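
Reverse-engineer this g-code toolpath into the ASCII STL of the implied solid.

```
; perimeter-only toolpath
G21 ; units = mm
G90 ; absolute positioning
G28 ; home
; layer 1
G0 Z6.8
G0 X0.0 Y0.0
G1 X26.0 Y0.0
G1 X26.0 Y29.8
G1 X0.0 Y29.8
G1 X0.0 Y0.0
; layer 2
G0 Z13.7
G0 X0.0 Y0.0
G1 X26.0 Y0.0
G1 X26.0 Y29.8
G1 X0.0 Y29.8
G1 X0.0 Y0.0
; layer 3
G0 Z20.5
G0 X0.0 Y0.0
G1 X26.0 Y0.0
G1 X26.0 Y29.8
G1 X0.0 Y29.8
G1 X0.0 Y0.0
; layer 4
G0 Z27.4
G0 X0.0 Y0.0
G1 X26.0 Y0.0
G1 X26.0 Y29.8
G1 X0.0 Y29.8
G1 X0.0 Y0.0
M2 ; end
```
solid part
  facet normal 0.0000 0.0000 -1.0000
    outer loop
      vertex 26.0 29.8 0.0
      vertex 26.0 0.0 0.0
      vertex 0.0 0.0 0.0
    endloop
  endfacet
  facet normal 0.0000 0.0000 -1.0000
    outer loop
      vertex 0.0 29.8 0.0
      vertex 26.0 29.8 0.0
      vertex 0.0 0.0 0.0
    endloop
  endfacet
  facet normal 0.0000 0.0000 1.0000
    outer loop
      vertex 0.0 0.0 27.4
      vertex 26.0 0.0 27.4
      vertex 26.0 29.8 27.4
    endloop
  endfacet
  facet normal 0.0000 0.0000 1.0000
    outer loop
      vertex 0.0 0.0 27.4
      vertex 26.0 29.8 27.4
      vertex 0.0 29.8 27.4
    endloop
  endfacet
  facet normal 0.0000 -1.0000 0.0000
    outer loop
      vertex 0.0 0.0 0.0
      vertex 26.0 0.0 0.0
      vertex 26.0 0.0 27.4
    endloop
  endfacet
  facet normal 0.0000 -1.0000 0.0000
    outer loop
      vertex 0.0 0.0 0.0
      vertex 26.0 0.0 27.4
      vertex 0.0 0.0 27.4
    endloop
  endfacet
  facet normal 0.0000 1.0000 0.0000
    outer loop
      vertex 26.0 29.8 27.4
      vertex 26.0 29.8 0.0
      vertex 0.0 29.8 0.0
    endloop
  endfacet
  facet normal 0.0000 1.0000 0.0000
    outer loop
      vertex 0.0 29.8 27.4
      vertex 26.0 29.8 27.4
      vertex 0.0 29.8 0.0
    endloop
  endfacet
  facet normal -1.0000 0.0000 0.0000
    outer loop
      vertex 0.0 29.8 27.4
      vertex 0.0 29.8 0.0
      vertex 0.0 0.0 0.0
    endloop
  endfacet
  facet normal -1.0000 0.0000 0.0000
    outer loop
      vertex 0.0 0.0 27.4
      vertex 0.0 29.8 27.4
      vertex 0.0 0.0 0.0
    endloop
  endfacet
  facet normal 1.0000 0.0000 0.0000
    outer loop
      vertex 26.0 0.0 0.0
      vertex 26.0 29.8 0.0
      vertex 26.0 29.8 27.4
    endloop
  endfacet
  facet normal 1.0000 0.0000 0.0000
    outer loop
      vertex 26.0 0.0 0.0
      vertex 26.0 29.8 27.4
      vertex 26.0 0.0 27.4
    endloop
  endfacet
endsolid part

The G0 Z moves step by Δz≈6.8 mm. Every layer's G1 loop is the same polygon, so the solid is a straight extrusion of it from z=0 to z≈27.4. Closing with flat bottom and top caps and triangulating gives 12 facets — a rectangular box, roughly 26 × 29.8 mm footprint and 27.4 mm tall.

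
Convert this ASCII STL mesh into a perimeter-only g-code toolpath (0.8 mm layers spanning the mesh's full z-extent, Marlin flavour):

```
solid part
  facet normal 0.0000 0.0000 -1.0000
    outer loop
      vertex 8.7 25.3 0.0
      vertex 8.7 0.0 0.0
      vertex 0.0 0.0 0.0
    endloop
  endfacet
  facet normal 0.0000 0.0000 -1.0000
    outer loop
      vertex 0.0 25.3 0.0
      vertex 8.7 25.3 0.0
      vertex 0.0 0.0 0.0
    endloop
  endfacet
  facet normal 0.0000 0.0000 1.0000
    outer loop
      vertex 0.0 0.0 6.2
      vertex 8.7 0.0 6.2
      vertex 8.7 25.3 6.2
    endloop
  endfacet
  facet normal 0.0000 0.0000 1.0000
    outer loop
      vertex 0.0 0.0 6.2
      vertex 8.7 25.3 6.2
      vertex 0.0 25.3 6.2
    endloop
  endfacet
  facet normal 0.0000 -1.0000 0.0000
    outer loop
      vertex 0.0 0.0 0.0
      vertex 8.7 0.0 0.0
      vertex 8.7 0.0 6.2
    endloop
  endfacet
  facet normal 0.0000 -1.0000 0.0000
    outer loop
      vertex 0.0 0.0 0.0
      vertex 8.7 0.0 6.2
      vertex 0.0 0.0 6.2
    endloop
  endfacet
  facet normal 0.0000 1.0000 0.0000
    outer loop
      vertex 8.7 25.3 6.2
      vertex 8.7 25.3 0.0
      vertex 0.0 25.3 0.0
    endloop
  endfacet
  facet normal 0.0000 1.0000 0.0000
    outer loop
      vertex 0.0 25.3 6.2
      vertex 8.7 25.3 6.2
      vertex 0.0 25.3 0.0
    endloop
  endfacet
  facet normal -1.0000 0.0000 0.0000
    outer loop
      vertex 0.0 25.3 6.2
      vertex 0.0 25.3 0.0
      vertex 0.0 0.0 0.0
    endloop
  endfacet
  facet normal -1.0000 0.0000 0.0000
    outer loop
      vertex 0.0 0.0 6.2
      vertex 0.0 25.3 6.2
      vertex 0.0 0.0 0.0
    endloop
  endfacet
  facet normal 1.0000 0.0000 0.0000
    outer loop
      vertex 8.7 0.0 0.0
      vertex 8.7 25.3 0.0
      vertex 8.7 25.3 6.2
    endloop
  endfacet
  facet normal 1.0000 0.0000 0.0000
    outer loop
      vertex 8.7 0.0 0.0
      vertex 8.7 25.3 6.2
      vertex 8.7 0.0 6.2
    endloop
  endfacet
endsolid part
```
; perimeter-only toolpath
G21 ; units = mm
G90 ; absolute positioning
G28 ; home
; layer 1
G0 Z0.8
G0 X0.0 Y0.0
G1 X8.7 Y0.0
G1 X8.7 Y25.3
G1 X0.0 Y25.3
G1 X0.0 Y0.0
; layer 2
G0 Z1.6
G0 X0.0 Y0.0
G1 X8.7 Y0.0
G1 X8.7 Y25.3
G1 X0.0 Y25.3
G1 X0.0 Y0.0
; layer 3
G0 Z2.3
G0 X0.0 Y0.0
G1 X8.7 Y0.0
G1 X8.7 Y25.3
G1 X0.0 Y25.3
G1 X0.0 Y0.0
; layer 4
G0 Z3.1
G0 X0.0 Y0.0
G1 X8.7 Y0.0
G1 X8.7 Y25.3
G1 X0.0 Y25.3
G1 X0.0 Y0.0
; layer 5
G0 Z3.9
G0 X0.0 Y0.0
G1 X8.7 Y0.0
G1 X8.7 Y25.3
G1 X0.0 Y25.3
G1 X0.0 Y0.0
; layer 6
G0 Z4.7
G0 X0.0 Y0.0
G1 X8.7 Y0.0
G1 X8.7 Y25.3
G1 X0.0 Y25.3
G1 X0.0 Y0.0
; layer 7
G0 Z5.4
G0 X0.0 Y0.0
G1 X8.7 Y0.0
G1 X8.7 Y25.3
G1 X0.0 Y25.3
G1 X0.0 Y0.0
; layer 8
G0 Z6.2
G0 X0.0 Y0.0
G1 X8.7 Y0.0
G1 X8.7 Y25.3
G1 X0.0 Y25.3
G1 X0.0 Y0.0
M2 ; end

The solid is a rectangular box, roughly 8.7 × 25.3 mm footprint and 6.2 mm tall. Slicing at Δz = 0.8 mm — 8 equal slices spanning the solid's height, so layer i sits at z = i·h/8 — gives 8 non-empty perimeters. Each is a 4-segment closed polygon; G0 lifts to the layer z and rapids to the start vertex, then G1 traces the edges.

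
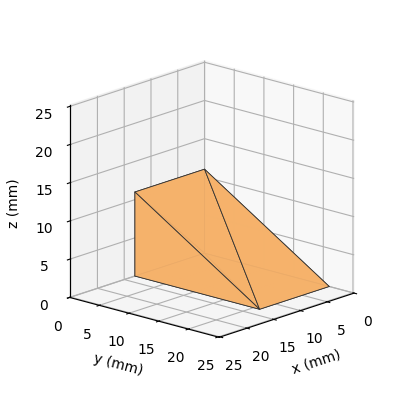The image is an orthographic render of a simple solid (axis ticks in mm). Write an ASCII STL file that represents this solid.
Reading the render: the shape is a wedge (ramp): 13 × 21 mm base, rising to 11 mm along the y=0 edge and sloping linearly to z=0 at y=21 (dimensions read to the nearest mm from the axis ticks). For the STL, each face is triangulated and given an outward normal.

solid part
  facet normal 0.0000 0.0000 -1.0000
    outer loop
      vertex 13.0 21.0 0.0
      vertex 13.0 0.0 0.0
      vertex 0.0 0.0 0.0
    endloop
  endfacet
  facet normal 0.0000 0.0000 -1.0000
    outer loop
      vertex 0.0 21.0 0.0
      vertex 13.0 21.0 0.0
      vertex 0.0 0.0 0.0
    endloop
  endfacet
  facet normal 0.0000 -1.0000 0.0000
    outer loop
      vertex 0.0 0.0 0.0
      vertex 13.0 0.0 0.0
      vertex 13.0 0.0 11.0
    endloop
  endfacet
  facet normal 0.0000 -1.0000 0.0000
    outer loop
      vertex 0.0 0.0 0.0
      vertex 13.0 0.0 11.0
      vertex 0.0 0.0 11.0
    endloop
  endfacet
  facet normal 0.0000 0.4640 0.8858
    outer loop
      vertex 0.0 0.0 11.0
      vertex 13.0 0.0 11.0
      vertex 13.0 21.0 0.0
    endloop
  endfacet
  facet normal 0.0000 0.4640 0.8858
    outer loop
      vertex 0.0 0.0 11.0
      vertex 13.0 21.0 0.0
      vertex 0.0 21.0 0.0
    endloop
  endfacet
  facet normal -1.0000 0.0000 0.0000
    outer loop
      vertex 0.0 0.0 11.0
      vertex 0.0 21.0 0.0
      vertex 0.0 0.0 0.0
    endloop
  endfacet
  facet normal 1.0000 0.0000 0.0000
    outer loop
      vertex 13.0 0.0 0.0
      vertex 13.0 21.0 0.0
      vertex 13.0 0.0 11.0
    endloop
  endfacet
endsolid part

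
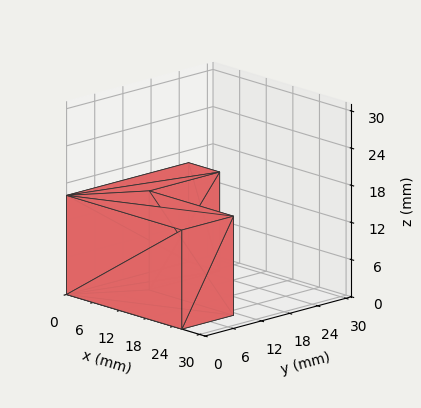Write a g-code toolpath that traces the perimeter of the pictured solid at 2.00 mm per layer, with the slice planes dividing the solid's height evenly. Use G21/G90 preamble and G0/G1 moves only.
Reading the render: the shape is an L-shaped prism: outer 26 × 26 mm, arm thicknesses ≈ 11 mm (horizontal) and 7 mm (vertical), extruded 16 mm in z (dimensions read to the nearest mm from the axis ticks). For the g-code, the solid's height is divided into equal slices at the stated Δz and each level perimeter traced with G1 moves after a G0 lift.

; perimeter-only toolpath
G21 ; units = mm
G90 ; absolute positioning
G28 ; home
; layer 1
G0 Z2.00
G0 X0.00 Y0.00
G1 X26.00 Y0.00
G1 X26.00 Y11.00
G1 X7.00 Y11.00
G1 X7.00 Y26.00
G1 X0.00 Y26.00
G1 X0.00 Y0.00
; layer 2
G0 Z4.00
G0 X0.00 Y0.00
G1 X26.00 Y0.00
G1 X26.00 Y11.00
G1 X7.00 Y11.00
G1 X7.00 Y26.00
G1 X0.00 Y26.00
G1 X0.00 Y0.00
; layer 3
G0 Z6.00
G0 X0.00 Y0.00
G1 X26.00 Y0.00
G1 X26.00 Y11.00
G1 X7.00 Y11.00
G1 X7.00 Y26.00
G1 X0.00 Y26.00
G1 X0.00 Y0.00
; layer 4
G0 Z8.00
G0 X0.00 Y0.00
G1 X26.00 Y0.00
G1 X26.00 Y11.00
G1 X7.00 Y11.00
G1 X7.00 Y26.00
G1 X0.00 Y26.00
G1 X0.00 Y0.00
; layer 5
G0 Z10.00
G0 X0.00 Y0.00
G1 X26.00 Y0.00
G1 X26.00 Y11.00
G1 X7.00 Y11.00
G1 X7.00 Y26.00
G1 X0.00 Y26.00
G1 X0.00 Y0.00
; layer 6
G0 Z12.00
G0 X0.00 Y0.00
G1 X26.00 Y0.00
G1 X26.00 Y11.00
G1 X7.00 Y11.00
G1 X7.00 Y26.00
G1 X0.00 Y26.00
G1 X0.00 Y0.00
; layer 7
G0 Z14.00
G0 X0.00 Y0.00
G1 X26.00 Y0.00
G1 X26.00 Y11.00
G1 X7.00 Y11.00
G1 X7.00 Y26.00
G1 X0.00 Y26.00
G1 X0.00 Y0.00
; layer 8
G0 Z16.00
G0 X0.00 Y0.00
G1 X26.00 Y0.00
G1 X26.00 Y11.00
G1 X7.00 Y11.00
G1 X7.00 Y26.00
G1 X0.00 Y26.00
G1 X0.00 Y0.00
M2 ; end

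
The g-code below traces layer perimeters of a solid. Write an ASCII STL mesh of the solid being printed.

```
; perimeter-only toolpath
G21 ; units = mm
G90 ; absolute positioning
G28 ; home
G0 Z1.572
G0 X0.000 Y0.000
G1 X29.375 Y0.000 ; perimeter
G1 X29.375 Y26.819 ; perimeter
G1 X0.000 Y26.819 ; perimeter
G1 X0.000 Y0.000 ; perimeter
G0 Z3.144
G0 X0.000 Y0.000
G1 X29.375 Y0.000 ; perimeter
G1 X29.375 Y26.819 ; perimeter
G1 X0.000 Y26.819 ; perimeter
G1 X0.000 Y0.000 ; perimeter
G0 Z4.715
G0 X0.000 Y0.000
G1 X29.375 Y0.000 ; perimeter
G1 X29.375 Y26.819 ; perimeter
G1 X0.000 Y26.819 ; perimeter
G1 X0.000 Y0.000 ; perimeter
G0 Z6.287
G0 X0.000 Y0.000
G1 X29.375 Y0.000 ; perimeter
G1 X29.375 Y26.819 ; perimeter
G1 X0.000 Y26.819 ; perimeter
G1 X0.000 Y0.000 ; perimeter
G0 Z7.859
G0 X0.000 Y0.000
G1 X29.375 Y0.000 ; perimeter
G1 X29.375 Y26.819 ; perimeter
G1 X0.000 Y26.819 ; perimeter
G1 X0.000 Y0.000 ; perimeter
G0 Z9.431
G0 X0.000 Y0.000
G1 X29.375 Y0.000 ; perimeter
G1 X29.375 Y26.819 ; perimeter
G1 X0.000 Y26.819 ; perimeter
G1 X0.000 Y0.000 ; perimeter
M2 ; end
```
solid part
  facet normal 0.0000 0.0000 -1.0000
    outer loop
      vertex 29.375 26.819 0.000
      vertex 29.375 0.000 0.000
      vertex 0.000 0.000 0.000
    endloop
  endfacet
  facet normal 0.0000 0.0000 -1.0000
    outer loop
      vertex 0.000 26.819 0.000
      vertex 29.375 26.819 0.000
      vertex 0.000 0.000 0.000
    endloop
  endfacet
  facet normal 0.0000 0.0000 1.0000
    outer loop
      vertex 0.000 0.000 9.431
      vertex 29.375 0.000 9.431
      vertex 29.375 26.819 9.431
    endloop
  endfacet
  facet normal 0.0000 0.0000 1.0000
    outer loop
      vertex 0.000 0.000 9.431
      vertex 29.375 26.819 9.431
      vertex 0.000 26.819 9.431
    endloop
  endfacet
  facet normal 0.0000 -1.0000 0.0000
    outer loop
      vertex 0.000 0.000 0.000
      vertex 29.375 0.000 0.000
      vertex 29.375 0.000 9.431
    endloop
  endfacet
  facet normal 0.0000 -1.0000 0.0000
    outer loop
      vertex 0.000 0.000 0.000
      vertex 29.375 0.000 9.431
      vertex 0.000 0.000 9.431
    endloop
  endfacet
  facet normal 0.0000 1.0000 0.0000
    outer loop
      vertex 29.375 26.819 9.431
      vertex 29.375 26.819 0.000
      vertex 0.000 26.819 0.000
    endloop
  endfacet
  facet normal 0.0000 1.0000 0.0000
    outer loop
      vertex 0.000 26.819 9.431
      vertex 29.375 26.819 9.431
      vertex 0.000 26.819 0.000
    endloop
  endfacet
  facet normal -1.0000 0.0000 0.0000
    outer loop
      vertex 0.000 26.819 9.431
      vertex 0.000 26.819 0.000
      vertex 0.000 0.000 0.000
    endloop
  endfacet
  facet normal -1.0000 0.0000 0.0000
    outer loop
      vertex 0.000 0.000 9.431
      vertex 0.000 26.819 9.431
      vertex 0.000 0.000 0.000
    endloop
  endfacet
  facet normal 1.0000 0.0000 0.0000
    outer loop
      vertex 29.375 0.000 0.000
      vertex 29.375 26.819 0.000
      vertex 29.375 26.819 9.431
    endloop
  endfacet
  facet normal 1.0000 0.0000 0.0000
    outer loop
      vertex 29.375 0.000 0.000
      vertex 29.375 26.819 9.431
      vertex 29.375 0.000 9.431
    endloop
  endfacet
endsolid part

The G0 Z moves step by Δz≈1.572 mm. Every layer's G1 loop is the same polygon, so the solid is a straight extrusion of it from z=0 to z≈9.43. Closing with flat bottom and top caps and triangulating gives 12 facets — a rectangular box, roughly 29.4 × 26.8 mm footprint and 9.43 mm tall.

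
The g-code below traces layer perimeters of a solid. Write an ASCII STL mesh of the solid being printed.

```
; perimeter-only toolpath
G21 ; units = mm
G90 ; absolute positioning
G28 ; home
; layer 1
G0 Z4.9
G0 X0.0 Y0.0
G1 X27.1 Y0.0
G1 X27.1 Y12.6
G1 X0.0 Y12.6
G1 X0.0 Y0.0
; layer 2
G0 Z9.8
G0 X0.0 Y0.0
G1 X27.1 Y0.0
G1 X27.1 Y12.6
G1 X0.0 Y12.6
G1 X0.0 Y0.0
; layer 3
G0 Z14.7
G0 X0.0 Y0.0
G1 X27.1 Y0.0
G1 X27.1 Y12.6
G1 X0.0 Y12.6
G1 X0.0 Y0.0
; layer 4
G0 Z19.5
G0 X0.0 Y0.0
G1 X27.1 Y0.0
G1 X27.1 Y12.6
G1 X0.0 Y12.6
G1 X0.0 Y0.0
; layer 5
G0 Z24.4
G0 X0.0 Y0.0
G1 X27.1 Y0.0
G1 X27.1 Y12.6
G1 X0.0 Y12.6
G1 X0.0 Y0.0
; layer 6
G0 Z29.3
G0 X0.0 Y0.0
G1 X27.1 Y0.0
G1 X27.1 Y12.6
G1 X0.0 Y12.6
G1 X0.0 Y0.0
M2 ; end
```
solid part
  facet normal 0.0000 0.0000 -1.0000
    outer loop
      vertex 27.1 12.6 0.0
      vertex 27.1 0.0 0.0
      vertex 0.0 0.0 0.0
    endloop
  endfacet
  facet normal 0.0000 0.0000 -1.0000
    outer loop
      vertex 0.0 12.6 0.0
      vertex 27.1 12.6 0.0
      vertex 0.0 0.0 0.0
    endloop
  endfacet
  facet normal 0.0000 0.0000 1.0000
    outer loop
      vertex 0.0 0.0 29.3
      vertex 27.1 0.0 29.3
      vertex 27.1 12.6 29.3
    endloop
  endfacet
  facet normal 0.0000 0.0000 1.0000
    outer loop
      vertex 0.0 0.0 29.3
      vertex 27.1 12.6 29.3
      vertex 0.0 12.6 29.3
    endloop
  endfacet
  facet normal 0.0000 -1.0000 0.0000
    outer loop
      vertex 0.0 0.0 0.0
      vertex 27.1 0.0 0.0
      vertex 27.1 0.0 29.3
    endloop
  endfacet
  facet normal 0.0000 -1.0000 0.0000
    outer loop
      vertex 0.0 0.0 0.0
      vertex 27.1 0.0 29.3
      vertex 0.0 0.0 29.3
    endloop
  endfacet
  facet normal 0.0000 1.0000 0.0000
    outer loop
      vertex 27.1 12.6 29.3
      vertex 27.1 12.6 0.0
      vertex 0.0 12.6 0.0
    endloop
  endfacet
  facet normal 0.0000 1.0000 0.0000
    outer loop
      vertex 0.0 12.6 29.3
      vertex 27.1 12.6 29.3
      vertex 0.0 12.6 0.0
    endloop
  endfacet
  facet normal -1.0000 0.0000 0.0000
    outer loop
      vertex 0.0 12.6 29.3
      vertex 0.0 12.6 0.0
      vertex 0.0 0.0 0.0
    endloop
  endfacet
  facet normal -1.0000 0.0000 0.0000
    outer loop
      vertex 0.0 0.0 29.3
      vertex 0.0 12.6 29.3
      vertex 0.0 0.0 0.0
    endloop
  endfacet
  facet normal 1.0000 0.0000 0.0000
    outer loop
      vertex 27.1 0.0 0.0
      vertex 27.1 12.6 0.0
      vertex 27.1 12.6 29.3
    endloop
  endfacet
  facet normal 1.0000 0.0000 0.0000
    outer loop
      vertex 27.1 0.0 0.0
      vertex 27.1 12.6 29.3
      vertex 27.1 0.0 29.3
    endloop
  endfacet
endsolid part

The G0 Z moves step by Δz≈4.9 mm. Every layer's G1 loop is the same polygon, so the solid is a straight extrusion of it from z=0 to z≈29.3. Closing with flat bottom and top caps and triangulating gives 12 facets — a rectangular box, roughly 27.1 × 12.6 mm footprint and 29.3 mm tall.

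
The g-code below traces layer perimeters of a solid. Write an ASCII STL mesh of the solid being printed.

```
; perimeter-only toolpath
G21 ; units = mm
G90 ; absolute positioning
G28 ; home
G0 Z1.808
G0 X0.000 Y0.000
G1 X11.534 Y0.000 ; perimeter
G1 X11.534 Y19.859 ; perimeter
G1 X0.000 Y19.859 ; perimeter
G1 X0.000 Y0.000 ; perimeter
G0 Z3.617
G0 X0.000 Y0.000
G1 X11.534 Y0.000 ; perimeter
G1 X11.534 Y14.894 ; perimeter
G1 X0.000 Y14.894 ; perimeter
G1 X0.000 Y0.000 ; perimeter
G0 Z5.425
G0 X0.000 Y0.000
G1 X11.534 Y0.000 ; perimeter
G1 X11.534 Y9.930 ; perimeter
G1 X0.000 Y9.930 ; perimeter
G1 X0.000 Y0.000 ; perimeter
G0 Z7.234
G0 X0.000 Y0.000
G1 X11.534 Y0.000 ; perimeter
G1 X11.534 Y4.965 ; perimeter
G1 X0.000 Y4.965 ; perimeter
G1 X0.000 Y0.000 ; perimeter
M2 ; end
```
solid part
  facet normal 0.0000 0.0000 -1.0000
    outer loop
      vertex 11.534 24.824 0.000
      vertex 11.534 0.000 0.000
      vertex 0.000 0.000 0.000
    endloop
  endfacet
  facet normal 0.0000 0.0000 -1.0000
    outer loop
      vertex 0.000 24.824 0.000
      vertex 11.534 24.824 0.000
      vertex 0.000 0.000 0.000
    endloop
  endfacet
  facet normal 0.0000 -1.0000 0.0000
    outer loop
      vertex 0.000 0.000 0.000
      vertex 11.534 0.000 0.000
      vertex 11.534 0.000 9.042
    endloop
  endfacet
  facet normal 0.0000 -1.0000 0.0000
    outer loop
      vertex 0.000 0.000 0.000
      vertex 11.534 0.000 9.042
      vertex 0.000 0.000 9.042
    endloop
  endfacet
  facet normal 0.0000 0.3422 0.9396
    outer loop
      vertex 0.000 0.000 9.042
      vertex 11.534 0.000 9.042
      vertex 11.534 24.824 0.000
    endloop
  endfacet
  facet normal 0.0000 0.3422 0.9396
    outer loop
      vertex 0.000 0.000 9.042
      vertex 11.534 24.824 0.000
      vertex 0.000 24.824 0.000
    endloop
  endfacet
  facet normal -1.0000 0.0000 0.0000
    outer loop
      vertex 0.000 0.000 9.042
      vertex 0.000 24.824 0.000
      vertex 0.000 0.000 0.000
    endloop
  endfacet
  facet normal 1.0000 0.0000 0.0000
    outer loop
      vertex 11.534 0.000 0.000
      vertex 11.534 24.824 0.000
      vertex 11.534 0.000 9.042
    endloop
  endfacet
endsolid part

The G0 Z moves step by Δz≈1.808 mm. The G1 loops shrink linearly with z, so the solid tapers from its base footprint up to z≈9.04. Closing with a flat bottom cap and the tapered top and triangulating gives 8 facets — a wedge (ramp): 11.5 × 24.8 mm base, rising to 9.04 mm along the y=0 edge and sloping linearly to z=0 at y=24.8.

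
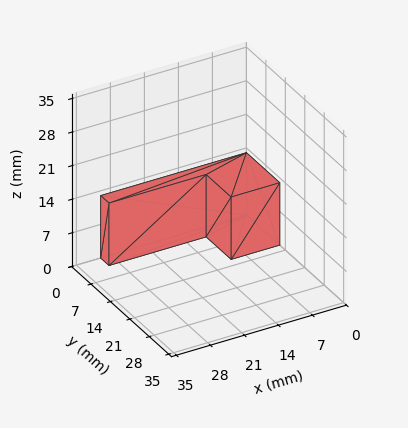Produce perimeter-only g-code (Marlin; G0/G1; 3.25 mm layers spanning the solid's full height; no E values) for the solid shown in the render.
Reading the render: the shape is an L-shaped prism: outer 30 × 12 mm, arm thicknesses ≈ 3 mm (horizontal) and 10 mm (vertical), extruded 13 mm in z (dimensions read to the nearest mm from the axis ticks). For the g-code, the solid's height is divided into equal slices at the stated Δz and each level perimeter traced with G1 moves after a G0 lift.

; perimeter-only toolpath
G21 ; units = mm
G90 ; absolute positioning
G28 ; home
; layer 1
G0 Z3.25
G0 X0.00 Y0.00
G1 X30.00 Y0.00
G1 X30.00 Y3.00
G1 X10.00 Y3.00
G1 X10.00 Y12.00
G1 X0.00 Y12.00
G1 X0.00 Y0.00
; layer 2
G0 Z6.50
G0 X0.00 Y0.00
G1 X30.00 Y0.00
G1 X30.00 Y3.00
G1 X10.00 Y3.00
G1 X10.00 Y12.00
G1 X0.00 Y12.00
G1 X0.00 Y0.00
; layer 3
G0 Z9.75
G0 X0.00 Y0.00
G1 X30.00 Y0.00
G1 X30.00 Y3.00
G1 X10.00 Y3.00
G1 X10.00 Y12.00
G1 X0.00 Y12.00
G1 X0.00 Y0.00
; layer 4
G0 Z13.00
G0 X0.00 Y0.00
G1 X30.00 Y0.00
G1 X30.00 Y3.00
G1 X10.00 Y3.00
G1 X10.00 Y12.00
G1 X0.00 Y12.00
G1 X0.00 Y0.00
M2 ; end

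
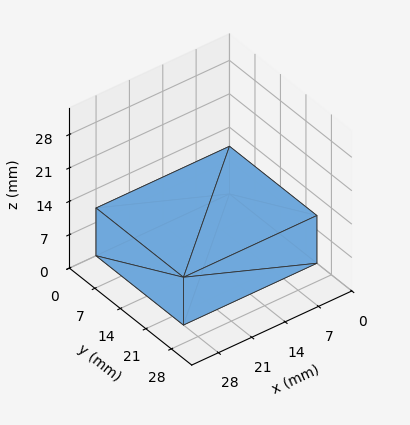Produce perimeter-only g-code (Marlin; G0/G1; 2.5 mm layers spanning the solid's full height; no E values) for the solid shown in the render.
Reading the render: the shape is a rectangular box, roughly 28 × 24 mm footprint and 10 mm tall (dimensions read to the nearest mm from the axis ticks). For the g-code, the solid's height is divided into equal slices at the stated Δz and each level perimeter traced with G1 moves after a G0 lift.

; perimeter-only toolpath
G21 ; units = mm
G90 ; absolute positioning
G28 ; home
; layer 1
G0 Z2.5
G0 X0.0 Y0.0
G1 X28.0 Y0.0
G1 X28.0 Y24.0
G1 X0.0 Y24.0
G1 X0.0 Y0.0
; layer 2
G0 Z5.0
G0 X0.0 Y0.0
G1 X28.0 Y0.0
G1 X28.0 Y24.0
G1 X0.0 Y24.0
G1 X0.0 Y0.0
; layer 3
G0 Z7.5
G0 X0.0 Y0.0
G1 X28.0 Y0.0
G1 X28.0 Y24.0
G1 X0.0 Y24.0
G1 X0.0 Y0.0
; layer 4
G0 Z10.0
G0 X0.0 Y0.0
G1 X28.0 Y0.0
G1 X28.0 Y24.0
G1 X0.0 Y24.0
G1 X0.0 Y0.0
M2 ; end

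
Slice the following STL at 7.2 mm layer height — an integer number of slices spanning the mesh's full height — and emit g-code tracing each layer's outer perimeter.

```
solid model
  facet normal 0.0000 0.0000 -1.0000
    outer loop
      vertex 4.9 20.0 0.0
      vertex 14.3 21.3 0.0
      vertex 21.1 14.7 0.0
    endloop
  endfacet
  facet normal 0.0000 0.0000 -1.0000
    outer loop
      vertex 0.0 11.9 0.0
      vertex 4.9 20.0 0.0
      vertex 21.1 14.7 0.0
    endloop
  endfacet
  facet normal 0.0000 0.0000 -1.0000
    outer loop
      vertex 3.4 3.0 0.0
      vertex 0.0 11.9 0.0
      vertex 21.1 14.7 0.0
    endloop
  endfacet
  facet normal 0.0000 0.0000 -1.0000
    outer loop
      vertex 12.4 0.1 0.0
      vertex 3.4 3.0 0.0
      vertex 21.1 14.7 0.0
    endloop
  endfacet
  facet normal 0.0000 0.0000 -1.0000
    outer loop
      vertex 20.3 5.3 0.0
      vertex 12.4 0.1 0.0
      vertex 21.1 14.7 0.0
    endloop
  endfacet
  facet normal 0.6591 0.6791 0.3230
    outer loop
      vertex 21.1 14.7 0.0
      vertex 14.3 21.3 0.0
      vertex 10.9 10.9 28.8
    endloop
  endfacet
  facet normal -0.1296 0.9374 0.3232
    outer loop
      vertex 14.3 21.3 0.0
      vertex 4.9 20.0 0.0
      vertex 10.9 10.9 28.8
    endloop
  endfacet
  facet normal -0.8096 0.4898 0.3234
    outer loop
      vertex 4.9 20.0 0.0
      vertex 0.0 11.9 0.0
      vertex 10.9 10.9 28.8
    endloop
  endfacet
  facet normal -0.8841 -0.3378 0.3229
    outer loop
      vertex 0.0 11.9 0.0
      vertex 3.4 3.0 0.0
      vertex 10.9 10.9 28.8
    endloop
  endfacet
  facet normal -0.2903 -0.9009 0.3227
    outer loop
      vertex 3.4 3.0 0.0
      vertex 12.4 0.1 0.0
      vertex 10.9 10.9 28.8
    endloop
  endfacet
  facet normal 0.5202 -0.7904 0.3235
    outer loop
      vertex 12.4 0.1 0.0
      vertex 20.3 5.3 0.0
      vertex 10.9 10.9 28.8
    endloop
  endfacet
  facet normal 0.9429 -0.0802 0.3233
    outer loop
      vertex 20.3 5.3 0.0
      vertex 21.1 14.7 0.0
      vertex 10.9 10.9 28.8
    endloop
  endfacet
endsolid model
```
; perimeter-only toolpath
G21 ; units = mm
G90 ; absolute positioning
G28 ; home
; layer 1
G0 Z7.2
G0 X18.6 Y13.7
G1 X13.5 Y18.7
G1 X6.4 Y17.7
G1 X2.7 Y11.7
G1 X5.3 Y5.0
G1 X12.0 Y2.8
G1 X18.0 Y6.7
G1 X18.6 Y13.7
; layer 2
G0 Z14.4
G0 X16.0 Y12.8
G1 X12.6 Y16.1
G1 X7.9 Y15.4
G1 X5.5 Y11.4
G1 X7.2 Y7.0
G1 X11.7 Y5.5
G1 X15.6 Y8.1
G1 X16.0 Y12.8
; layer 3
G0 Z21.6
G0 X13.5 Y11.9
G1 X11.8 Y13.5
G1 X9.4 Y13.2
G1 X8.2 Y11.2
G1 X9.0 Y8.9
G1 X11.3 Y8.2
G1 X13.2 Y9.5
G1 X13.5 Y11.9
M2 ; end

The solid is a regular 7-sided pyramid, base circumscribed radius ≈ 10.9 mm, apex at z ≈ 28.8 mm. Slicing at Δz = 7.2 mm — 4 equal slices spanning the solid's height, so layer i sits at z = i·h/4 — gives 3 non-empty perimeters. Each is a 7-segment closed polygon; G0 lifts to the layer z and rapids to the start vertex, then G1 traces the edges. The cross-section shrinks linearly with z (the slice at the apex is degenerate and omitted).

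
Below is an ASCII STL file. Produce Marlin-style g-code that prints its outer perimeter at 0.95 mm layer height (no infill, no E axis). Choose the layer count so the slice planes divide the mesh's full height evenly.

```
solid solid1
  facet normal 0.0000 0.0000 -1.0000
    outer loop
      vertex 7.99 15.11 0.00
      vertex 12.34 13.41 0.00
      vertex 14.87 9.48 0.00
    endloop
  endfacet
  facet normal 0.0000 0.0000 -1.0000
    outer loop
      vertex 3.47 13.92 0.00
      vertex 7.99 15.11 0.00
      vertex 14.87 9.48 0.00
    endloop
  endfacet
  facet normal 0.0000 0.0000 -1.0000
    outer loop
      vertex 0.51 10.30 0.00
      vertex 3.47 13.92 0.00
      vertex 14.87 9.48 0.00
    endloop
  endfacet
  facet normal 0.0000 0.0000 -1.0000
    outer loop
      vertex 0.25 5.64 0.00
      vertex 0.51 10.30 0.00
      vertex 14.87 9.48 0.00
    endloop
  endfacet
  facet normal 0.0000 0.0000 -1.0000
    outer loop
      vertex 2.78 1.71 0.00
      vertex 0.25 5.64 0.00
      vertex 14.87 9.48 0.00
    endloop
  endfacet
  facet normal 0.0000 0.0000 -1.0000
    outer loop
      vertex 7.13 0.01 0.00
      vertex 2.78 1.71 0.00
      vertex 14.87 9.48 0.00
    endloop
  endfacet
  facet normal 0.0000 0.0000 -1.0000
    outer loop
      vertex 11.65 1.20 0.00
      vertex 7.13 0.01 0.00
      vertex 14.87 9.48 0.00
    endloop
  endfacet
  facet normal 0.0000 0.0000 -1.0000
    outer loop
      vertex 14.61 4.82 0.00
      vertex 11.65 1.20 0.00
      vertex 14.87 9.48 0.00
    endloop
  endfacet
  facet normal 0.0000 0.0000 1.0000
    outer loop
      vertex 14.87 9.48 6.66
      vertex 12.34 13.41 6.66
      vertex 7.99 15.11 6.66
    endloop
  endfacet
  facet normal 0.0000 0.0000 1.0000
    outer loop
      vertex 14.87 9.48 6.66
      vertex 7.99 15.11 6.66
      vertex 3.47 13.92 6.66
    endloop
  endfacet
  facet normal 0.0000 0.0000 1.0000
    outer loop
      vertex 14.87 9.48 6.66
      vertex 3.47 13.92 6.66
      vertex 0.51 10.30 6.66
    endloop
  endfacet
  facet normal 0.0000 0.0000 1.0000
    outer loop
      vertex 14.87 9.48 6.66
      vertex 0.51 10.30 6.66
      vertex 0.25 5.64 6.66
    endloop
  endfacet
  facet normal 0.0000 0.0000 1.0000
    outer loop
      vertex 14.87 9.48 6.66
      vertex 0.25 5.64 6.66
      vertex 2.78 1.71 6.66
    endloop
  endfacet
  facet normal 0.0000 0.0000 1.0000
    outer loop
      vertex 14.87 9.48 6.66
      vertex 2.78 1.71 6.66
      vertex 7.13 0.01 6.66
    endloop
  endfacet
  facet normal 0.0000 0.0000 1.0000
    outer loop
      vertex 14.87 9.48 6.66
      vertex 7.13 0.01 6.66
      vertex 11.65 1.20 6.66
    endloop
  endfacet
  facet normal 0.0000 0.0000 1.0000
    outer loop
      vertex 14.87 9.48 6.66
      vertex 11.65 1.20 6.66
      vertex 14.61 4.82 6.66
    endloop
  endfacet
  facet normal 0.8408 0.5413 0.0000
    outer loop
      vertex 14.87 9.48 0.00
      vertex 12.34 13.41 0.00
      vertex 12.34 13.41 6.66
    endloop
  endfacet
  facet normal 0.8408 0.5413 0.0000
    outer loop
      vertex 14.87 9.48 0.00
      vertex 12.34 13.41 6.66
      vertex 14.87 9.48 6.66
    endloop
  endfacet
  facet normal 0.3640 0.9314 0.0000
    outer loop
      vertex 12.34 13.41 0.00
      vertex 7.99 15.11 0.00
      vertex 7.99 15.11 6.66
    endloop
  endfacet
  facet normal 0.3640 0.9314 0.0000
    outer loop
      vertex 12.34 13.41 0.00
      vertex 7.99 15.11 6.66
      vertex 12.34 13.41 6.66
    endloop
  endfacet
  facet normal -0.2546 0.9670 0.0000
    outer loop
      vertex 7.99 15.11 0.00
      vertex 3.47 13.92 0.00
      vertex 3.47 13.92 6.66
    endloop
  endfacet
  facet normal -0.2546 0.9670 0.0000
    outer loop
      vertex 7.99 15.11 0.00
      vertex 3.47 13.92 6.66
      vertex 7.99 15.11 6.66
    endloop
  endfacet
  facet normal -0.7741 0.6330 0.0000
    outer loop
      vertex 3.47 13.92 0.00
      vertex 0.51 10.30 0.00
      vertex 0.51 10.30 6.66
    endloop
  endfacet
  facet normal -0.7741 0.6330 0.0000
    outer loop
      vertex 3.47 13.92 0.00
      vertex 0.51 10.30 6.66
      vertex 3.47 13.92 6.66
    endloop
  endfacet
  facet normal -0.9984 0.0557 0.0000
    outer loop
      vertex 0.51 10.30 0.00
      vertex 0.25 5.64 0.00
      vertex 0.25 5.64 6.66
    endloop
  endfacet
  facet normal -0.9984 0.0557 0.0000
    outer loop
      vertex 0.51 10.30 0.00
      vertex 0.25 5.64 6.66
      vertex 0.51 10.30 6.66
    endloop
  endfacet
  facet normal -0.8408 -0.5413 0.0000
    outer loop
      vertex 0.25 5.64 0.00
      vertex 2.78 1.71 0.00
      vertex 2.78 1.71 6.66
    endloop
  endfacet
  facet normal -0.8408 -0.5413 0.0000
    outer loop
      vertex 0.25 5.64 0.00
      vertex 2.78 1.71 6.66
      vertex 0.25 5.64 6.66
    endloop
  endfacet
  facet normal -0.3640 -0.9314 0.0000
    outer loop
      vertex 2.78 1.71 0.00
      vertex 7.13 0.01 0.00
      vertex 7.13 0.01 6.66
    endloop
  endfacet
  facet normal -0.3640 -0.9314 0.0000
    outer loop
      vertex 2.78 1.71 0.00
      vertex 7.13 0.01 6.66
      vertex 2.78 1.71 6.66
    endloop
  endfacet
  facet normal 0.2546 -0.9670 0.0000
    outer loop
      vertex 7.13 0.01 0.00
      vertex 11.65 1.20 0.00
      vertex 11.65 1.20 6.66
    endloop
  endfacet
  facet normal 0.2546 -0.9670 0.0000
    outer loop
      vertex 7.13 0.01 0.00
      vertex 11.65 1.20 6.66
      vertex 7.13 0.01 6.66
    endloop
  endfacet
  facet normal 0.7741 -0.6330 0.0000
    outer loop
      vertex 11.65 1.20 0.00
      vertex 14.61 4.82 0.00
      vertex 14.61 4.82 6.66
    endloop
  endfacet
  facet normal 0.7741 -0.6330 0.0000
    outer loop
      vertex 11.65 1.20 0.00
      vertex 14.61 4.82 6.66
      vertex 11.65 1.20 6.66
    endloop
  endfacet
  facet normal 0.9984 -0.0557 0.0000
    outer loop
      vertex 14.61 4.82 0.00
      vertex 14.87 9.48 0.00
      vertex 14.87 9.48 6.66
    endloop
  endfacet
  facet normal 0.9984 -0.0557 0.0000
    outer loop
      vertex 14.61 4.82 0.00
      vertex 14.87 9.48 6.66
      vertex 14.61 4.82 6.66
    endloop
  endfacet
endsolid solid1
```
; perimeter-only toolpath
G21 ; units = mm
G90 ; absolute positioning
G28 ; home
; layer 1
G0 Z0.95
G0 X14.87 Y9.48
G1 X12.34 Y13.41
G1 X7.99 Y15.11
G1 X3.47 Y13.92
G1 X0.51 Y10.30
G1 X0.25 Y5.64
G1 X2.78 Y1.71
G1 X7.13 Y0.01
G1 X11.65 Y1.20
G1 X14.61 Y4.82
G1 X14.87 Y9.48
; layer 2
G0 Z1.90
G0 X14.87 Y9.48
G1 X12.34 Y13.41
G1 X7.99 Y15.11
G1 X3.47 Y13.92
G1 X0.51 Y10.30
G1 X0.25 Y5.64
G1 X2.78 Y1.71
G1 X7.13 Y0.01
G1 X11.65 Y1.20
G1 X14.61 Y4.82
G1 X14.87 Y9.48
; layer 3
G0 Z2.85
G0 X14.87 Y9.48
G1 X12.34 Y13.41
G1 X7.99 Y15.11
G1 X3.47 Y13.92
G1 X0.51 Y10.30
G1 X0.25 Y5.64
G1 X2.78 Y1.71
G1 X7.13 Y0.01
G1 X11.65 Y1.20
G1 X14.61 Y4.82
G1 X14.87 Y9.48
; layer 4
G0 Z3.81
G0 X14.87 Y9.48
G1 X12.34 Y13.41
G1 X7.99 Y15.11
G1 X3.47 Y13.92
G1 X0.51 Y10.30
G1 X0.25 Y5.64
G1 X2.78 Y1.71
G1 X7.13 Y0.01
G1 X11.65 Y1.20
G1 X14.61 Y4.82
G1 X14.87 Y9.48
; layer 5
G0 Z4.76
G0 X14.87 Y9.48
G1 X12.34 Y13.41
G1 X7.99 Y15.11
G1 X3.47 Y13.92
G1 X0.51 Y10.30
G1 X0.25 Y5.64
G1 X2.78 Y1.71
G1 X7.13 Y0.01
G1 X11.65 Y1.20
G1 X14.61 Y4.82
G1 X14.87 Y9.48
; layer 6
G0 Z5.71
G0 X14.87 Y9.48
G1 X12.34 Y13.41
G1 X7.99 Y15.11
G1 X3.47 Y13.92
G1 X0.51 Y10.30
G1 X0.25 Y5.64
G1 X2.78 Y1.71
G1 X7.13 Y0.01
G1 X11.65 Y1.20
G1 X14.61 Y4.82
G1 X14.87 Y9.48
; layer 7
G0 Z6.66
G0 X14.87 Y9.48
G1 X12.34 Y13.41
G1 X7.99 Y15.11
G1 X3.47 Y13.92
G1 X0.51 Y10.30
G1 X0.25 Y5.64
G1 X2.78 Y1.71
G1 X7.13 Y0.01
G1 X11.65 Y1.20
G1 X14.61 Y4.82
G1 X14.87 Y9.48
M2 ; end

The solid is a regular 10-sided prism (a cylinder approximated with 10 flat sides), circumscribed radius ≈ 7.56 mm, height ≈ 6.66 mm. Slicing at Δz = 0.95 mm — 7 equal slices spanning the solid's height, so layer i sits at z = i·h/7 — gives 7 non-empty perimeters. Each is a 10-segment closed polygon; G0 lifts to the layer z and rapids to the start vertex, then G1 traces the edges.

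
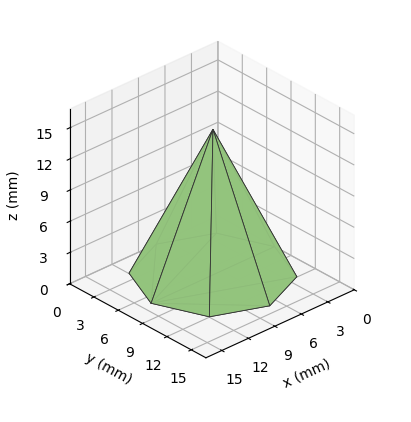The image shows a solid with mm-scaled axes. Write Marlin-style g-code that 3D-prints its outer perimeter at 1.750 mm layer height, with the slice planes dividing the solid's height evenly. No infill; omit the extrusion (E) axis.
Reading the render: the shape is a regular 8-sided pyramid, base circumscribed radius ≈ 7 mm, apex at z ≈ 14 mm (dimensions read to the nearest mm from the axis ticks). For the g-code, the solid's height is divided into equal slices at the stated Δz and each level perimeter traced with G1 moves after a G0 lift.

; perimeter-only toolpath
G21 ; units = mm
G90 ; absolute positioning
G28 ; home
; layer 1
G0 Z1.750
G0 X13.125 Y7.000
G1 X11.331 Y11.331
G1 X7.000 Y13.125
G1 X2.669 Y11.331
G1 X0.875 Y7.000
G1 X2.669 Y2.669
G1 X7.000 Y0.875
G1 X11.331 Y2.669
G1 X13.125 Y7.000
; layer 2
G0 Z3.500
G0 X12.250 Y7.000
G1 X10.712 Y10.712
G1 X7.000 Y12.250
G1 X3.287 Y10.712
G1 X1.750 Y7.000
G1 X3.287 Y3.287
G1 X7.000 Y1.750
G1 X10.712 Y3.287
G1 X12.250 Y7.000
; layer 3
G0 Z5.250
G0 X11.375 Y7.000
G1 X10.094 Y10.094
G1 X7.000 Y11.375
G1 X3.906 Y10.094
G1 X2.625 Y7.000
G1 X3.906 Y3.906
G1 X7.000 Y2.625
G1 X10.094 Y3.906
G1 X11.375 Y7.000
; layer 4
G0 Z7.000
G0 X10.500 Y7.000
G1 X9.475 Y9.475
G1 X7.000 Y10.500
G1 X4.525 Y9.475
G1 X3.500 Y7.000
G1 X4.525 Y4.525
G1 X7.000 Y3.500
G1 X9.475 Y4.525
G1 X10.500 Y7.000
; layer 5
G0 Z8.750
G0 X9.625 Y7.000
G1 X8.856 Y8.856
G1 X7.000 Y9.625
G1 X5.144 Y8.856
G1 X4.375 Y7.000
G1 X5.144 Y5.144
G1 X7.000 Y4.375
G1 X8.856 Y5.144
G1 X9.625 Y7.000
; layer 6
G0 Z10.500
G0 X8.750 Y7.000
G1 X8.238 Y8.238
G1 X7.000 Y8.750
G1 X5.763 Y8.238
G1 X5.250 Y7.000
G1 X5.763 Y5.763
G1 X7.000 Y5.250
G1 X8.238 Y5.763
G1 X8.750 Y7.000
; layer 7
G0 Z12.250
G0 X7.875 Y7.000
G1 X7.619 Y7.619
G1 X7.000 Y7.875
G1 X6.381 Y7.619
G1 X6.125 Y7.000
G1 X6.381 Y6.381
G1 X7.000 Y6.125
G1 X7.619 Y6.381
G1 X7.875 Y7.000
M2 ; end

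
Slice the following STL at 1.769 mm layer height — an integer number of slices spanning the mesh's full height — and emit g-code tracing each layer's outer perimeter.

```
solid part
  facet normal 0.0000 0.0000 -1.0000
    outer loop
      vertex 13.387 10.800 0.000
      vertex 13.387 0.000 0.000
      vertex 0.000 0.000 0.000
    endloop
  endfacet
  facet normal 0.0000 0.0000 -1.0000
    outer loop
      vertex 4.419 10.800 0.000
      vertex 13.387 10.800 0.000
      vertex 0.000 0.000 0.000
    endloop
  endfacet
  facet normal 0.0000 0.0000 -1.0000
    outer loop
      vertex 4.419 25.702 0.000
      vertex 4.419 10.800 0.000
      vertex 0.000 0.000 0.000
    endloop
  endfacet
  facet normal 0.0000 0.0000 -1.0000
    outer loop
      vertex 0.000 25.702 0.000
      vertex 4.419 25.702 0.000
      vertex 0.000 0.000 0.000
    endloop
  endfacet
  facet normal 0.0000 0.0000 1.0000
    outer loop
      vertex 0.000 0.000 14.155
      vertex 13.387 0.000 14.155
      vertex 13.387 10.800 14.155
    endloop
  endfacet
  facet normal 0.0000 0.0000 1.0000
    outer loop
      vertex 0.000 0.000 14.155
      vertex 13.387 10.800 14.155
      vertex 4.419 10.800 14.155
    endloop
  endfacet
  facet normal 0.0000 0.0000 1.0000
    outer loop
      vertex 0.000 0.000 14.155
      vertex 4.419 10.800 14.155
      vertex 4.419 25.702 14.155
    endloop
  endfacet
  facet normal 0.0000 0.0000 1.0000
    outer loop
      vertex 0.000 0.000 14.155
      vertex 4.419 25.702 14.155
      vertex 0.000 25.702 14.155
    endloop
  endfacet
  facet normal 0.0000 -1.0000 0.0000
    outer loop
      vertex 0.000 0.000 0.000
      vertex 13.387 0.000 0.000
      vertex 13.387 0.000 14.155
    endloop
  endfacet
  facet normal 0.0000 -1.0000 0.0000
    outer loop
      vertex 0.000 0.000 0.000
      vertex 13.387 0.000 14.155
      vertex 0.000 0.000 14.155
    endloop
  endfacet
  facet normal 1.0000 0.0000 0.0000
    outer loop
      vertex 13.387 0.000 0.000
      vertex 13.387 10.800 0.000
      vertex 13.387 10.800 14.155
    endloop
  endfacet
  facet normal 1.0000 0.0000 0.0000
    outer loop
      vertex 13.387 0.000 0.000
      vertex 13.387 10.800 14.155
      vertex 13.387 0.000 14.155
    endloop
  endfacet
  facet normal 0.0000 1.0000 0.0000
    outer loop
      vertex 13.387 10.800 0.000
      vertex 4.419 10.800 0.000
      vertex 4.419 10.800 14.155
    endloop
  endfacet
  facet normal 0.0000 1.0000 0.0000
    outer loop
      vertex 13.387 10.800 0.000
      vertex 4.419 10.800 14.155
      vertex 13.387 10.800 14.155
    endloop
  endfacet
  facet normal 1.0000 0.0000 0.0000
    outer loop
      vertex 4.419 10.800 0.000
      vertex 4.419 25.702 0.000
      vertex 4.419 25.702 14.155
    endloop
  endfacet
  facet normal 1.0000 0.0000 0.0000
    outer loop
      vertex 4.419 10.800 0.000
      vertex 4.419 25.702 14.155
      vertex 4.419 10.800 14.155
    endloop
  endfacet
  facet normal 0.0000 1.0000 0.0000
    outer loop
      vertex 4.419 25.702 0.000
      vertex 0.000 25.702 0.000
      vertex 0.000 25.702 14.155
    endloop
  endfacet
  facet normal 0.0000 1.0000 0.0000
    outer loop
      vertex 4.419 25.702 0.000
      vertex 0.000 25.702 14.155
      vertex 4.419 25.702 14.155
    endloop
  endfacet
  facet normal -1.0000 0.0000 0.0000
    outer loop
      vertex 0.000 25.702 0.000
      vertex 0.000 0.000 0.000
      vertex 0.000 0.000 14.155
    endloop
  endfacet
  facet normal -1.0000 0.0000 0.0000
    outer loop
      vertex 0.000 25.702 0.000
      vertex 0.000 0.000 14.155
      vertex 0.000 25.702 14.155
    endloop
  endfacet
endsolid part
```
; perimeter-only toolpath
G21 ; units = mm
G90 ; absolute positioning
G28 ; home
; layer 1
G0 Z1.769
G0 X0.000 Y0.000
G1 X13.387 Y0.000
G1 X13.387 Y10.800
G1 X4.419 Y10.800
G1 X4.419 Y25.702
G1 X0.000 Y25.702
G1 X0.000 Y0.000
; layer 2
G0 Z3.539
G0 X0.000 Y0.000
G1 X13.387 Y0.000
G1 X13.387 Y10.800
G1 X4.419 Y10.800
G1 X4.419 Y25.702
G1 X0.000 Y25.702
G1 X0.000 Y0.000
; layer 3
G0 Z5.308
G0 X0.000 Y0.000
G1 X13.387 Y0.000
G1 X13.387 Y10.800
G1 X4.419 Y10.800
G1 X4.419 Y25.702
G1 X0.000 Y25.702
G1 X0.000 Y0.000
; layer 4
G0 Z7.077
G0 X0.000 Y0.000
G1 X13.387 Y0.000
G1 X13.387 Y10.800
G1 X4.419 Y10.800
G1 X4.419 Y25.702
G1 X0.000 Y25.702
G1 X0.000 Y0.000
; layer 5
G0 Z8.847
G0 X0.000 Y0.000
G1 X13.387 Y0.000
G1 X13.387 Y10.800
G1 X4.419 Y10.800
G1 X4.419 Y25.702
G1 X0.000 Y25.702
G1 X0.000 Y0.000
; layer 6
G0 Z10.616
G0 X0.000 Y0.000
G1 X13.387 Y0.000
G1 X13.387 Y10.800
G1 X4.419 Y10.800
G1 X4.419 Y25.702
G1 X0.000 Y25.702
G1 X0.000 Y0.000
; layer 7
G0 Z12.386
G0 X0.000 Y0.000
G1 X13.387 Y0.000
G1 X13.387 Y10.800
G1 X4.419 Y10.800
G1 X4.419 Y25.702
G1 X0.000 Y25.702
G1 X0.000 Y0.000
; layer 8
G0 Z14.155
G0 X0.000 Y0.000
G1 X13.387 Y0.000
G1 X13.387 Y10.800
G1 X4.419 Y10.800
G1 X4.419 Y25.702
G1 X0.000 Y25.702
G1 X0.000 Y0.000
M2 ; end

The solid is an L-shaped prism: outer 13.4 × 25.7 mm, arm thicknesses ≈ 10.8 mm (horizontal) and 4.42 mm (vertical), extruded 14.2 mm in z. Slicing at Δz = 1.769 mm — 8 equal slices spanning the solid's height, so layer i sits at z = i·h/8 — gives 8 non-empty perimeters. Each is a 6-segment closed polygon; G0 lifts to the layer z and rapids to the start vertex, then G1 traces the edges.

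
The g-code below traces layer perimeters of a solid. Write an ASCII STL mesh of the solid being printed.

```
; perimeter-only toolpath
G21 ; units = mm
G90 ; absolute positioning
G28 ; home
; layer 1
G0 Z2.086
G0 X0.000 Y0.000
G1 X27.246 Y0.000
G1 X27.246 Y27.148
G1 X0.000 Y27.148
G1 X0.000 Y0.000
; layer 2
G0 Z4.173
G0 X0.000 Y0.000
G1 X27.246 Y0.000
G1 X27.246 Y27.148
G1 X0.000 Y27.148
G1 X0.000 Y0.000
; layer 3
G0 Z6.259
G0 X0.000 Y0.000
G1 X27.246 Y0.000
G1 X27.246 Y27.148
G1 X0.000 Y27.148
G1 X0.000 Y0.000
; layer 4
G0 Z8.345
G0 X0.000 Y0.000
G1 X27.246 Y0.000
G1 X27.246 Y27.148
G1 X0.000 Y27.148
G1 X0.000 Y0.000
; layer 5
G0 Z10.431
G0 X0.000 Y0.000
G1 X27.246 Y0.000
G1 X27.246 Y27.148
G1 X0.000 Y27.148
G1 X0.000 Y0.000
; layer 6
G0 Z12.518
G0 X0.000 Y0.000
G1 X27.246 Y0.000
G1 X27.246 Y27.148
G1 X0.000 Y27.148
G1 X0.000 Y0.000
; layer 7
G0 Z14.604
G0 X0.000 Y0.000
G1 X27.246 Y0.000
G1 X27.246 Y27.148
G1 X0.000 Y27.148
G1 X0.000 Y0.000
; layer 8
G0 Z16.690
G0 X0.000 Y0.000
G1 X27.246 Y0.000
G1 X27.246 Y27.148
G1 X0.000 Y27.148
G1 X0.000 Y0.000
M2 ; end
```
solid part
  facet normal 0.0000 0.0000 -1.0000
    outer loop
      vertex 27.246 27.148 0.000
      vertex 27.246 0.000 0.000
      vertex 0.000 0.000 0.000
    endloop
  endfacet
  facet normal 0.0000 0.0000 -1.0000
    outer loop
      vertex 0.000 27.148 0.000
      vertex 27.246 27.148 0.000
      vertex 0.000 0.000 0.000
    endloop
  endfacet
  facet normal 0.0000 0.0000 1.0000
    outer loop
      vertex 0.000 0.000 16.690
      vertex 27.246 0.000 16.690
      vertex 27.246 27.148 16.690
    endloop
  endfacet
  facet normal 0.0000 0.0000 1.0000
    outer loop
      vertex 0.000 0.000 16.690
      vertex 27.246 27.148 16.690
      vertex 0.000 27.148 16.690
    endloop
  endfacet
  facet normal 0.0000 -1.0000 0.0000
    outer loop
      vertex 0.000 0.000 0.000
      vertex 27.246 0.000 0.000
      vertex 27.246 0.000 16.690
    endloop
  endfacet
  facet normal 0.0000 -1.0000 0.0000
    outer loop
      vertex 0.000 0.000 0.000
      vertex 27.246 0.000 16.690
      vertex 0.000 0.000 16.690
    endloop
  endfacet
  facet normal 0.0000 1.0000 0.0000
    outer loop
      vertex 27.246 27.148 16.690
      vertex 27.246 27.148 0.000
      vertex 0.000 27.148 0.000
    endloop
  endfacet
  facet normal 0.0000 1.0000 0.0000
    outer loop
      vertex 0.000 27.148 16.690
      vertex 27.246 27.148 16.690
      vertex 0.000 27.148 0.000
    endloop
  endfacet
  facet normal -1.0000 0.0000 0.0000
    outer loop
      vertex 0.000 27.148 16.690
      vertex 0.000 27.148 0.000
      vertex 0.000 0.000 0.000
    endloop
  endfacet
  facet normal -1.0000 0.0000 0.0000
    outer loop
      vertex 0.000 0.000 16.690
      vertex 0.000 27.148 16.690
      vertex 0.000 0.000 0.000
    endloop
  endfacet
  facet normal 1.0000 0.0000 0.0000
    outer loop
      vertex 27.246 0.000 0.000
      vertex 27.246 27.148 0.000
      vertex 27.246 27.148 16.690
    endloop
  endfacet
  facet normal 1.0000 0.0000 0.0000
    outer loop
      vertex 27.246 0.000 0.000
      vertex 27.246 27.148 16.690
      vertex 27.246 0.000 16.690
    endloop
  endfacet
endsolid part

The G0 Z moves step by Δz≈2.086 mm. Every layer's G1 loop is the same polygon, so the solid is a straight extrusion of it from z=0 to z≈16.7. Closing with flat bottom and top caps and triangulating gives 12 facets — a rectangular box, roughly 27.2 × 27.1 mm footprint and 16.7 mm tall.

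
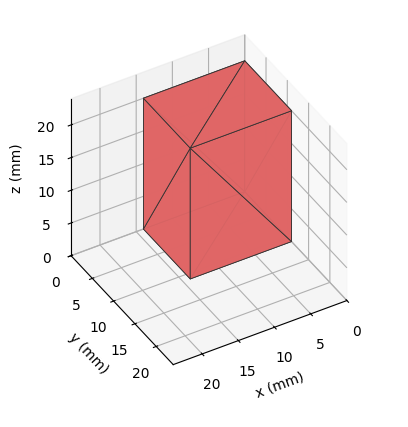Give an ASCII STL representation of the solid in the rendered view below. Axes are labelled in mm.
Reading the render: the shape is a rectangular box, roughly 14 × 11 mm footprint and 20 mm tall (dimensions read to the nearest mm from the axis ticks). For the STL, each face is triangulated and given an outward normal.

solid part
  facet normal 0.0000 0.0000 -1.0000
    outer loop
      vertex 14.0 11.0 0.0
      vertex 14.0 0.0 0.0
      vertex 0.0 0.0 0.0
    endloop
  endfacet
  facet normal 0.0000 0.0000 -1.0000
    outer loop
      vertex 0.0 11.0 0.0
      vertex 14.0 11.0 0.0
      vertex 0.0 0.0 0.0
    endloop
  endfacet
  facet normal 0.0000 0.0000 1.0000
    outer loop
      vertex 0.0 0.0 20.0
      vertex 14.0 0.0 20.0
      vertex 14.0 11.0 20.0
    endloop
  endfacet
  facet normal 0.0000 0.0000 1.0000
    outer loop
      vertex 0.0 0.0 20.0
      vertex 14.0 11.0 20.0
      vertex 0.0 11.0 20.0
    endloop
  endfacet
  facet normal 0.0000 -1.0000 0.0000
    outer loop
      vertex 0.0 0.0 0.0
      vertex 14.0 0.0 0.0
      vertex 14.0 0.0 20.0
    endloop
  endfacet
  facet normal 0.0000 -1.0000 0.0000
    outer loop
      vertex 0.0 0.0 0.0
      vertex 14.0 0.0 20.0
      vertex 0.0 0.0 20.0
    endloop
  endfacet
  facet normal 0.0000 1.0000 0.0000
    outer loop
      vertex 14.0 11.0 20.0
      vertex 14.0 11.0 0.0
      vertex 0.0 11.0 0.0
    endloop
  endfacet
  facet normal 0.0000 1.0000 0.0000
    outer loop
      vertex 0.0 11.0 20.0
      vertex 14.0 11.0 20.0
      vertex 0.0 11.0 0.0
    endloop
  endfacet
  facet normal -1.0000 0.0000 0.0000
    outer loop
      vertex 0.0 11.0 20.0
      vertex 0.0 11.0 0.0
      vertex 0.0 0.0 0.0
    endloop
  endfacet
  facet normal -1.0000 0.0000 0.0000
    outer loop
      vertex 0.0 0.0 20.0
      vertex 0.0 11.0 20.0
      vertex 0.0 0.0 0.0
    endloop
  endfacet
  facet normal 1.0000 0.0000 0.0000
    outer loop
      vertex 14.0 0.0 0.0
      vertex 14.0 11.0 0.0
      vertex 14.0 11.0 20.0
    endloop
  endfacet
  facet normal 1.0000 0.0000 0.0000
    outer loop
      vertex 14.0 0.0 0.0
      vertex 14.0 11.0 20.0
      vertex 14.0 0.0 20.0
    endloop
  endfacet
endsolid part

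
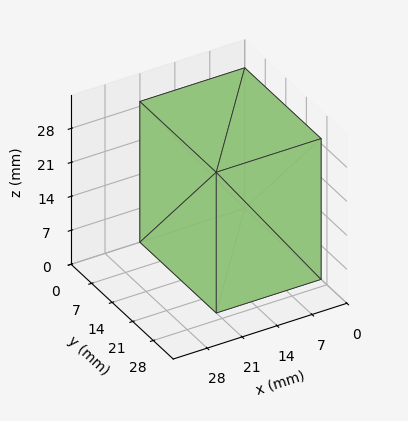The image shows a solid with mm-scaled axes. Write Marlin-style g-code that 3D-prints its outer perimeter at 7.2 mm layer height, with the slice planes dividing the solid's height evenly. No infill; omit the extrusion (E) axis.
Reading the render: the shape is a rectangular box, roughly 21 × 26 mm footprint and 29 mm tall (dimensions read to the nearest mm from the axis ticks). For the g-code, the solid's height is divided into equal slices at the stated Δz and each level perimeter traced with G1 moves after a G0 lift.

; perimeter-only toolpath
G21 ; units = mm
G90 ; absolute positioning
G28 ; home
; layer 1
G0 Z7.2
G0 X0.0 Y0.0
G1 X21.0 Y0.0
G1 X21.0 Y26.0
G1 X0.0 Y26.0
G1 X0.0 Y0.0
; layer 2
G0 Z14.5
G0 X0.0 Y0.0
G1 X21.0 Y0.0
G1 X21.0 Y26.0
G1 X0.0 Y26.0
G1 X0.0 Y0.0
; layer 3
G0 Z21.8
G0 X0.0 Y0.0
G1 X21.0 Y0.0
G1 X21.0 Y26.0
G1 X0.0 Y26.0
G1 X0.0 Y0.0
; layer 4
G0 Z29.0
G0 X0.0 Y0.0
G1 X21.0 Y0.0
G1 X21.0 Y26.0
G1 X0.0 Y26.0
G1 X0.0 Y0.0
M2 ; end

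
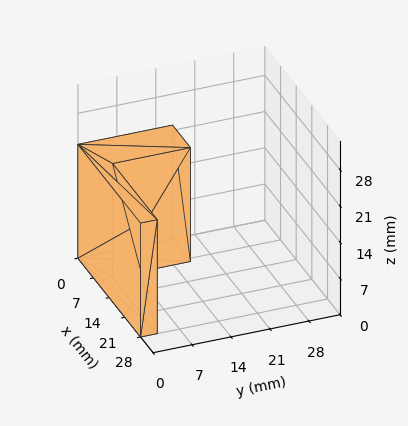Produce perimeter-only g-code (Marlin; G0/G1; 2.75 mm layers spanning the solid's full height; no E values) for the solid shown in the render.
Reading the render: the shape is an L-shaped prism: outer 28 × 17 mm, arm thicknesses ≈ 3 mm (horizontal) and 8 mm (vertical), extruded 22 mm in z (dimensions read to the nearest mm from the axis ticks). For the g-code, the solid's height is divided into equal slices at the stated Δz and each level perimeter traced with G1 moves after a G0 lift.

; perimeter-only toolpath
G21 ; units = mm
G90 ; absolute positioning
G28 ; home
; layer 1
G0 Z2.75
G0 X0.00 Y0.00
G1 X28.00 Y0.00
G1 X28.00 Y3.00
G1 X8.00 Y3.00
G1 X8.00 Y17.00
G1 X0.00 Y17.00
G1 X0.00 Y0.00
; layer 2
G0 Z5.50
G0 X0.00 Y0.00
G1 X28.00 Y0.00
G1 X28.00 Y3.00
G1 X8.00 Y3.00
G1 X8.00 Y17.00
G1 X0.00 Y17.00
G1 X0.00 Y0.00
; layer 3
G0 Z8.25
G0 X0.00 Y0.00
G1 X28.00 Y0.00
G1 X28.00 Y3.00
G1 X8.00 Y3.00
G1 X8.00 Y17.00
G1 X0.00 Y17.00
G1 X0.00 Y0.00
; layer 4
G0 Z11.00
G0 X0.00 Y0.00
G1 X28.00 Y0.00
G1 X28.00 Y3.00
G1 X8.00 Y3.00
G1 X8.00 Y17.00
G1 X0.00 Y17.00
G1 X0.00 Y0.00
; layer 5
G0 Z13.75
G0 X0.00 Y0.00
G1 X28.00 Y0.00
G1 X28.00 Y3.00
G1 X8.00 Y3.00
G1 X8.00 Y17.00
G1 X0.00 Y17.00
G1 X0.00 Y0.00
; layer 6
G0 Z16.50
G0 X0.00 Y0.00
G1 X28.00 Y0.00
G1 X28.00 Y3.00
G1 X8.00 Y3.00
G1 X8.00 Y17.00
G1 X0.00 Y17.00
G1 X0.00 Y0.00
; layer 7
G0 Z19.25
G0 X0.00 Y0.00
G1 X28.00 Y0.00
G1 X28.00 Y3.00
G1 X8.00 Y3.00
G1 X8.00 Y17.00
G1 X0.00 Y17.00
G1 X0.00 Y0.00
; layer 8
G0 Z22.00
G0 X0.00 Y0.00
G1 X28.00 Y0.00
G1 X28.00 Y3.00
G1 X8.00 Y3.00
G1 X8.00 Y17.00
G1 X0.00 Y17.00
G1 X0.00 Y0.00
M2 ; end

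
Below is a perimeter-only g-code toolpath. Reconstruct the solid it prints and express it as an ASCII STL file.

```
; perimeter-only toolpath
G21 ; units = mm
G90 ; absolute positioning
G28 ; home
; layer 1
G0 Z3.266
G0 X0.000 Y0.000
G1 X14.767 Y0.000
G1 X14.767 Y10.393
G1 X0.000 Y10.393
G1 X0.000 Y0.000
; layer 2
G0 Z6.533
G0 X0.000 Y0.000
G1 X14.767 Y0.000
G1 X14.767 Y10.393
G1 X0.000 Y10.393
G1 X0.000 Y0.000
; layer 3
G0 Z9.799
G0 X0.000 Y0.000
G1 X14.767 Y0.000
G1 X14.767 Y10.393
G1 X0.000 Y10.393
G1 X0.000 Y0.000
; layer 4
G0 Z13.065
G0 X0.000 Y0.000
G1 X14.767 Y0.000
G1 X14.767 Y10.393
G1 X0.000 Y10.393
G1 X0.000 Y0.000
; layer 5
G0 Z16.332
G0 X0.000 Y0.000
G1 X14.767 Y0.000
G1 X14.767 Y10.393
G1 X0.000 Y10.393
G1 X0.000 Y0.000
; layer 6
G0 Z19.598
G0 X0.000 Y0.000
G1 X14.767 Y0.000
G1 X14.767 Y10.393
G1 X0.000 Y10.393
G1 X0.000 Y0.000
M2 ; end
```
solid part
  facet normal 0.0000 0.0000 -1.0000
    outer loop
      vertex 14.767 10.393 0.000
      vertex 14.767 0.000 0.000
      vertex 0.000 0.000 0.000
    endloop
  endfacet
  facet normal 0.0000 0.0000 -1.0000
    outer loop
      vertex 0.000 10.393 0.000
      vertex 14.767 10.393 0.000
      vertex 0.000 0.000 0.000
    endloop
  endfacet
  facet normal 0.0000 0.0000 1.0000
    outer loop
      vertex 0.000 0.000 19.598
      vertex 14.767 0.000 19.598
      vertex 14.767 10.393 19.598
    endloop
  endfacet
  facet normal 0.0000 0.0000 1.0000
    outer loop
      vertex 0.000 0.000 19.598
      vertex 14.767 10.393 19.598
      vertex 0.000 10.393 19.598
    endloop
  endfacet
  facet normal 0.0000 -1.0000 0.0000
    outer loop
      vertex 0.000 0.000 0.000
      vertex 14.767 0.000 0.000
      vertex 14.767 0.000 19.598
    endloop
  endfacet
  facet normal 0.0000 -1.0000 0.0000
    outer loop
      vertex 0.000 0.000 0.000
      vertex 14.767 0.000 19.598
      vertex 0.000 0.000 19.598
    endloop
  endfacet
  facet normal 0.0000 1.0000 0.0000
    outer loop
      vertex 14.767 10.393 19.598
      vertex 14.767 10.393 0.000
      vertex 0.000 10.393 0.000
    endloop
  endfacet
  facet normal 0.0000 1.0000 0.0000
    outer loop
      vertex 0.000 10.393 19.598
      vertex 14.767 10.393 19.598
      vertex 0.000 10.393 0.000
    endloop
  endfacet
  facet normal -1.0000 0.0000 0.0000
    outer loop
      vertex 0.000 10.393 19.598
      vertex 0.000 10.393 0.000
      vertex 0.000 0.000 0.000
    endloop
  endfacet
  facet normal -1.0000 0.0000 0.0000
    outer loop
      vertex 0.000 0.000 19.598
      vertex 0.000 10.393 19.598
      vertex 0.000 0.000 0.000
    endloop
  endfacet
  facet normal 1.0000 0.0000 0.0000
    outer loop
      vertex 14.767 0.000 0.000
      vertex 14.767 10.393 0.000
      vertex 14.767 10.393 19.598
    endloop
  endfacet
  facet normal 1.0000 0.0000 0.0000
    outer loop
      vertex 14.767 0.000 0.000
      vertex 14.767 10.393 19.598
      vertex 14.767 0.000 19.598
    endloop
  endfacet
endsolid part

The G0 Z moves step by Δz≈3.266 mm. Every layer's G1 loop is the same polygon, so the solid is a straight extrusion of it from z=0 to z≈19.6. Closing with flat bottom and top caps and triangulating gives 12 facets — a rectangular box, roughly 14.8 × 10.4 mm footprint and 19.6 mm tall.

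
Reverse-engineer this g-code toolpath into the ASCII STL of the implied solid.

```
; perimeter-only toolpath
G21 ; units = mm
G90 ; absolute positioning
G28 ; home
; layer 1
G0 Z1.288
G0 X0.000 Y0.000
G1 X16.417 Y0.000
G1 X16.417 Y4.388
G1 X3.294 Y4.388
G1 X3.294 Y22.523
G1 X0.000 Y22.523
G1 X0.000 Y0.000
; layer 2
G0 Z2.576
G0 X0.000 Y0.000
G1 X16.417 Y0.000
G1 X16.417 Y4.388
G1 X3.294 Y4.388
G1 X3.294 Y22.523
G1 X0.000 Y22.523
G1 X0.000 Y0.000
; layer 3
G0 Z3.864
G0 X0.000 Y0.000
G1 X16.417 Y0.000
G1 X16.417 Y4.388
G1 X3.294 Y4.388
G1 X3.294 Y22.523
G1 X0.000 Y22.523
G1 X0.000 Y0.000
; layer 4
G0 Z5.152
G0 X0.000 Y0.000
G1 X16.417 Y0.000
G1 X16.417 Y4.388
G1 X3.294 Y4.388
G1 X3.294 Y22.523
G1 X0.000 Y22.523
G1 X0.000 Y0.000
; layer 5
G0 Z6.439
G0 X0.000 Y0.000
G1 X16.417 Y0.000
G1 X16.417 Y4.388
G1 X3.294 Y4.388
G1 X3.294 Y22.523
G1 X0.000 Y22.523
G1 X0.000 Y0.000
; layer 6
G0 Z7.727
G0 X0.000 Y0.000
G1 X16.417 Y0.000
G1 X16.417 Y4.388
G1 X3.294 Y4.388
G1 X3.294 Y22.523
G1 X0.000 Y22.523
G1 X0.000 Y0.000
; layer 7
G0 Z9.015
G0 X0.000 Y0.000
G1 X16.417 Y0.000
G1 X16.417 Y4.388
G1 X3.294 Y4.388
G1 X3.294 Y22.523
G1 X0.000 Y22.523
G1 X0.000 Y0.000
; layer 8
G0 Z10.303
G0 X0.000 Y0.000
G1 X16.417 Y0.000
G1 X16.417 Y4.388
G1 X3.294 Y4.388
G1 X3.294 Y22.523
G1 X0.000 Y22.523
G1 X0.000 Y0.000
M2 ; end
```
solid part
  facet normal 0.0000 0.0000 -1.0000
    outer loop
      vertex 16.417 4.388 0.000
      vertex 16.417 0.000 0.000
      vertex 0.000 0.000 0.000
    endloop
  endfacet
  facet normal 0.0000 0.0000 -1.0000
    outer loop
      vertex 3.294 4.388 0.000
      vertex 16.417 4.388 0.000
      vertex 0.000 0.000 0.000
    endloop
  endfacet
  facet normal 0.0000 0.0000 -1.0000
    outer loop
      vertex 3.294 22.523 0.000
      vertex 3.294 4.388 0.000
      vertex 0.000 0.000 0.000
    endloop
  endfacet
  facet normal 0.0000 0.0000 -1.0000
    outer loop
      vertex 0.000 22.523 0.000
      vertex 3.294 22.523 0.000
      vertex 0.000 0.000 0.000
    endloop
  endfacet
  facet normal 0.0000 0.0000 1.0000
    outer loop
      vertex 0.000 0.000 10.303
      vertex 16.417 0.000 10.303
      vertex 16.417 4.388 10.303
    endloop
  endfacet
  facet normal 0.0000 0.0000 1.0000
    outer loop
      vertex 0.000 0.000 10.303
      vertex 16.417 4.388 10.303
      vertex 3.294 4.388 10.303
    endloop
  endfacet
  facet normal 0.0000 0.0000 1.0000
    outer loop
      vertex 0.000 0.000 10.303
      vertex 3.294 4.388 10.303
      vertex 3.294 22.523 10.303
    endloop
  endfacet
  facet normal 0.0000 0.0000 1.0000
    outer loop
      vertex 0.000 0.000 10.303
      vertex 3.294 22.523 10.303
      vertex 0.000 22.523 10.303
    endloop
  endfacet
  facet normal 0.0000 -1.0000 0.0000
    outer loop
      vertex 0.000 0.000 0.000
      vertex 16.417 0.000 0.000
      vertex 16.417 0.000 10.303
    endloop
  endfacet
  facet normal 0.0000 -1.0000 0.0000
    outer loop
      vertex 0.000 0.000 0.000
      vertex 16.417 0.000 10.303
      vertex 0.000 0.000 10.303
    endloop
  endfacet
  facet normal 1.0000 0.0000 0.0000
    outer loop
      vertex 16.417 0.000 0.000
      vertex 16.417 4.388 0.000
      vertex 16.417 4.388 10.303
    endloop
  endfacet
  facet normal 1.0000 0.0000 0.0000
    outer loop
      vertex 16.417 0.000 0.000
      vertex 16.417 4.388 10.303
      vertex 16.417 0.000 10.303
    endloop
  endfacet
  facet normal 0.0000 1.0000 0.0000
    outer loop
      vertex 16.417 4.388 0.000
      vertex 3.294 4.388 0.000
      vertex 3.294 4.388 10.303
    endloop
  endfacet
  facet normal 0.0000 1.0000 0.0000
    outer loop
      vertex 16.417 4.388 0.000
      vertex 3.294 4.388 10.303
      vertex 16.417 4.388 10.303
    endloop
  endfacet
  facet normal 1.0000 0.0000 0.0000
    outer loop
      vertex 3.294 4.388 0.000
      vertex 3.294 22.523 0.000
      vertex 3.294 22.523 10.303
    endloop
  endfacet
  facet normal 1.0000 0.0000 0.0000
    outer loop
      vertex 3.294 4.388 0.000
      vertex 3.294 22.523 10.303
      vertex 3.294 4.388 10.303
    endloop
  endfacet
  facet normal 0.0000 1.0000 0.0000
    outer loop
      vertex 3.294 22.523 0.000
      vertex 0.000 22.523 0.000
      vertex 0.000 22.523 10.303
    endloop
  endfacet
  facet normal 0.0000 1.0000 0.0000
    outer loop
      vertex 3.294 22.523 0.000
      vertex 0.000 22.523 10.303
      vertex 3.294 22.523 10.303
    endloop
  endfacet
  facet normal -1.0000 0.0000 0.0000
    outer loop
      vertex 0.000 22.523 0.000
      vertex 0.000 0.000 0.000
      vertex 0.000 0.000 10.303
    endloop
  endfacet
  facet normal -1.0000 0.0000 0.0000
    outer loop
      vertex 0.000 22.523 0.000
      vertex 0.000 0.000 10.303
      vertex 0.000 22.523 10.303
    endloop
  endfacet
endsolid part

The G0 Z moves step by Δz≈1.288 mm. Every layer's G1 loop is the same polygon, so the solid is a straight extrusion of it from z=0 to z≈10.3. Closing with flat bottom and top caps and triangulating gives 20 facets — an L-shaped prism: outer 16.4 × 22.5 mm, arm thicknesses ≈ 4.39 mm (horizontal) and 3.29 mm (vertical), extruded 10.3 mm in z.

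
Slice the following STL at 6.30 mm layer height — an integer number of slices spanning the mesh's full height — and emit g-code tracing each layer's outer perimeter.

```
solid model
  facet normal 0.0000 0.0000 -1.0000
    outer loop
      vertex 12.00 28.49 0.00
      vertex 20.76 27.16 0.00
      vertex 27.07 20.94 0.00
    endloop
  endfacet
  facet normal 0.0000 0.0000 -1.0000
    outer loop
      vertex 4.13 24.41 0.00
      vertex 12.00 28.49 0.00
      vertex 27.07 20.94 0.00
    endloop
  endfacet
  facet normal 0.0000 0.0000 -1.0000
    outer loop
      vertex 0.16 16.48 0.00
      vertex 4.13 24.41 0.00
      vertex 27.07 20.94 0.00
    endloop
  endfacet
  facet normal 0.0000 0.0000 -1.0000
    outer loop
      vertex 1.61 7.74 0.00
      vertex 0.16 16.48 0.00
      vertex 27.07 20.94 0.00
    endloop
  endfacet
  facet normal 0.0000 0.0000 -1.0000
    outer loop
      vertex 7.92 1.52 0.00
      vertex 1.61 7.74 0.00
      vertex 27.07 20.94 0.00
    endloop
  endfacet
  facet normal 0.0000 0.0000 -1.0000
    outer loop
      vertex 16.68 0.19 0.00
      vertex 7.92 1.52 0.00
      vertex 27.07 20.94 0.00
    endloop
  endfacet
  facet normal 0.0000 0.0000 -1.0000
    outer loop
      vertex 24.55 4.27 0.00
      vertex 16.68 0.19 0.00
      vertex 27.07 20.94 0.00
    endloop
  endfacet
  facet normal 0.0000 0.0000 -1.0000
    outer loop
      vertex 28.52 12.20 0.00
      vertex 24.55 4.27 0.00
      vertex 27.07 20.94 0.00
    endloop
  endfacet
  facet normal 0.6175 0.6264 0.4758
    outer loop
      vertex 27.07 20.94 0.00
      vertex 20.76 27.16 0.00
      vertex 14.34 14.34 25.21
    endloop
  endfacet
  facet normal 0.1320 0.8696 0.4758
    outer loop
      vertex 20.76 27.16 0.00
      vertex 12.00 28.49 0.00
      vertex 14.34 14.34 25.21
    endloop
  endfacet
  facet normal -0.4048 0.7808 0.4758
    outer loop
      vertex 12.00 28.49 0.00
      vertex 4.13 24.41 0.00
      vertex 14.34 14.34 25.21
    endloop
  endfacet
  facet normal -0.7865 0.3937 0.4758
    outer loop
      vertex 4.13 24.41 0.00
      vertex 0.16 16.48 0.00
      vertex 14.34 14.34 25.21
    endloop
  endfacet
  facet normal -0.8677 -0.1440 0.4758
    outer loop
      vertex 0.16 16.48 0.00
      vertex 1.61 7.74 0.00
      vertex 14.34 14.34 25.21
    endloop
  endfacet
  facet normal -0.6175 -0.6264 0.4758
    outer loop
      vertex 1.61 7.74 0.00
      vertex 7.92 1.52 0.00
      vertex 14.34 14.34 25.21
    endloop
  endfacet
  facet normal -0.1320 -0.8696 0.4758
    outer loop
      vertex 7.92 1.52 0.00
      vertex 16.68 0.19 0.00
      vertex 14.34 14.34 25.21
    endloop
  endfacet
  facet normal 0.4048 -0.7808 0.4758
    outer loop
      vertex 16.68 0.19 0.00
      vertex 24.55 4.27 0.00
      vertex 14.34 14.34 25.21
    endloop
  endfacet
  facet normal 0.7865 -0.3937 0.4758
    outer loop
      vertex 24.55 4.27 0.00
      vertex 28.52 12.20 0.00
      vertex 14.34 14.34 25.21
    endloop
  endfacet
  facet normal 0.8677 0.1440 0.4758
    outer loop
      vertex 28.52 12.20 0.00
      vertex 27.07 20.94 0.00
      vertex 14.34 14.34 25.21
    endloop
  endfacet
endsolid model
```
; perimeter-only toolpath
G21 ; units = mm
G90 ; absolute positioning
G28 ; home
; layer 1
G0 Z6.30
G0 X23.89 Y19.29
G1 X19.16 Y23.96
G1 X12.59 Y24.95
G1 X6.68 Y21.89
G1 X3.71 Y15.95
G1 X4.79 Y9.39
G1 X9.52 Y4.72
G1 X16.09 Y3.73
G1 X22.00 Y6.79
G1 X24.98 Y12.73
G1 X23.89 Y19.29
; layer 2
G0 Z12.61
G0 X20.70 Y17.64
G1 X17.55 Y20.75
G1 X13.17 Y21.41
G1 X9.23 Y19.38
G1 X7.25 Y15.41
G1 X7.97 Y11.04
G1 X11.13 Y7.93
G1 X15.51 Y7.26
G1 X19.45 Y9.30
G1 X21.43 Y13.27
G1 X20.70 Y17.64
; layer 3
G0 Z18.91
G0 X17.52 Y15.99
G1 X15.95 Y17.55
G1 X13.76 Y17.88
G1 X11.79 Y16.86
G1 X10.79 Y14.88
G1 X11.16 Y12.69
G1 X12.73 Y11.13
G1 X14.93 Y10.80
G1 X16.89 Y11.82
G1 X17.89 Y13.80
G1 X17.52 Y15.99
M2 ; end

The solid is a regular 10-sided pyramid, base circumscribed radius ≈ 14.3 mm, apex at z ≈ 25.2 mm. Slicing at Δz = 6.30 mm — 4 equal slices spanning the solid's height, so layer i sits at z = i·h/4 — gives 3 non-empty perimeters. Each is a 10-segment closed polygon; G0 lifts to the layer z and rapids to the start vertex, then G1 traces the edges. The cross-section shrinks linearly with z (the slice at the apex is degenerate and omitted).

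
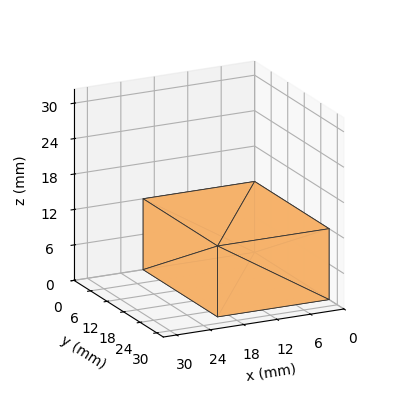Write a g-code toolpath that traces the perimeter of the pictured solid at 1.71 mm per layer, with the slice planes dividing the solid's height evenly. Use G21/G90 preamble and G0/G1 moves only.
Reading the render: the shape is a rectangular box, roughly 20 × 27 mm footprint and 12 mm tall (dimensions read to the nearest mm from the axis ticks). For the g-code, the solid's height is divided into equal slices at the stated Δz and each level perimeter traced with G1 moves after a G0 lift.

; perimeter-only toolpath
G21 ; units = mm
G90 ; absolute positioning
G28 ; home
; layer 1
G0 Z1.71
G0 X0.00 Y0.00
G1 X20.00 Y0.00
G1 X20.00 Y27.00
G1 X0.00 Y27.00
G1 X0.00 Y0.00
; layer 2
G0 Z3.43
G0 X0.00 Y0.00
G1 X20.00 Y0.00
G1 X20.00 Y27.00
G1 X0.00 Y27.00
G1 X0.00 Y0.00
; layer 3
G0 Z5.14
G0 X0.00 Y0.00
G1 X20.00 Y0.00
G1 X20.00 Y27.00
G1 X0.00 Y27.00
G1 X0.00 Y0.00
; layer 4
G0 Z6.86
G0 X0.00 Y0.00
G1 X20.00 Y0.00
G1 X20.00 Y27.00
G1 X0.00 Y27.00
G1 X0.00 Y0.00
; layer 5
G0 Z8.57
G0 X0.00 Y0.00
G1 X20.00 Y0.00
G1 X20.00 Y27.00
G1 X0.00 Y27.00
G1 X0.00 Y0.00
; layer 6
G0 Z10.29
G0 X0.00 Y0.00
G1 X20.00 Y0.00
G1 X20.00 Y27.00
G1 X0.00 Y27.00
G1 X0.00 Y0.00
; layer 7
G0 Z12.00
G0 X0.00 Y0.00
G1 X20.00 Y0.00
G1 X20.00 Y27.00
G1 X0.00 Y27.00
G1 X0.00 Y0.00
M2 ; end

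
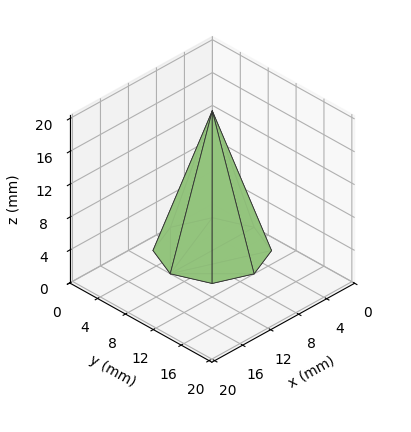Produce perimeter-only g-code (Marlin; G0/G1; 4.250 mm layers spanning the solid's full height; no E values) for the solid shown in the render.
Reading the render: the shape is a regular 8-sided pyramid, base circumscribed radius ≈ 6 mm, apex at z ≈ 17 mm (dimensions read to the nearest mm from the axis ticks). For the g-code, the solid's height is divided into equal slices at the stated Δz and each level perimeter traced with G1 moves after a G0 lift.

; perimeter-only toolpath
G21 ; units = mm
G90 ; absolute positioning
G28 ; home
; layer 1
G0 Z4.250
G0 X10.500 Y6.000
G1 X9.182 Y9.182
G1 X6.000 Y10.500
G1 X2.818 Y9.182
G1 X1.500 Y6.000
G1 X2.818 Y2.818
G1 X6.000 Y1.500
G1 X9.182 Y2.818
G1 X10.500 Y6.000
; layer 2
G0 Z8.500
G0 X9.000 Y6.000
G1 X8.122 Y8.122
G1 X6.000 Y9.000
G1 X3.878 Y8.122
G1 X3.000 Y6.000
G1 X3.878 Y3.878
G1 X6.000 Y3.000
G1 X8.122 Y3.878
G1 X9.000 Y6.000
; layer 3
G0 Z12.750
G0 X7.500 Y6.000
G1 X7.061 Y7.061
G1 X6.000 Y7.500
G1 X4.939 Y7.061
G1 X4.500 Y6.000
G1 X4.939 Y4.939
G1 X6.000 Y4.500
G1 X7.061 Y4.939
G1 X7.500 Y6.000
M2 ; end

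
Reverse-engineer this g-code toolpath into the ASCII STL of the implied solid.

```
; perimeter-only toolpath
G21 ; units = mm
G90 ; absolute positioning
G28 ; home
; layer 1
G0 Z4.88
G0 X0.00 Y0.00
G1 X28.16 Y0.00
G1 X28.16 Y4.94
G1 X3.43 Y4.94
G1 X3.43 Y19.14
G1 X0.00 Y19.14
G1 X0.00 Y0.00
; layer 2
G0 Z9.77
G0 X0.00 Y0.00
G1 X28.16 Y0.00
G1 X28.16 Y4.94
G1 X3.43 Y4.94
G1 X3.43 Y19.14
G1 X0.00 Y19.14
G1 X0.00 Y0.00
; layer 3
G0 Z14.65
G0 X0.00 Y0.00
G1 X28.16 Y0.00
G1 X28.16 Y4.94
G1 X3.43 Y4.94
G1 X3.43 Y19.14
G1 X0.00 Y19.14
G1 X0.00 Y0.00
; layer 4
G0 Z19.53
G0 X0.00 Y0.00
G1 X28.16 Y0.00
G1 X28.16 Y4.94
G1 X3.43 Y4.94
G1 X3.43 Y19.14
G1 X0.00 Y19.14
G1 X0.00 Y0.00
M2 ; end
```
solid part
  facet normal 0.0000 0.0000 -1.0000
    outer loop
      vertex 28.16 4.94 0.00
      vertex 28.16 0.00 0.00
      vertex 0.00 0.00 0.00
    endloop
  endfacet
  facet normal 0.0000 0.0000 -1.0000
    outer loop
      vertex 3.43 4.94 0.00
      vertex 28.16 4.94 0.00
      vertex 0.00 0.00 0.00
    endloop
  endfacet
  facet normal 0.0000 0.0000 -1.0000
    outer loop
      vertex 3.43 19.14 0.00
      vertex 3.43 4.94 0.00
      vertex 0.00 0.00 0.00
    endloop
  endfacet
  facet normal 0.0000 0.0000 -1.0000
    outer loop
      vertex 0.00 19.14 0.00
      vertex 3.43 19.14 0.00
      vertex 0.00 0.00 0.00
    endloop
  endfacet
  facet normal 0.0000 0.0000 1.0000
    outer loop
      vertex 0.00 0.00 19.53
      vertex 28.16 0.00 19.53
      vertex 28.16 4.94 19.53
    endloop
  endfacet
  facet normal 0.0000 0.0000 1.0000
    outer loop
      vertex 0.00 0.00 19.53
      vertex 28.16 4.94 19.53
      vertex 3.43 4.94 19.53
    endloop
  endfacet
  facet normal 0.0000 0.0000 1.0000
    outer loop
      vertex 0.00 0.00 19.53
      vertex 3.43 4.94 19.53
      vertex 3.43 19.14 19.53
    endloop
  endfacet
  facet normal 0.0000 0.0000 1.0000
    outer loop
      vertex 0.00 0.00 19.53
      vertex 3.43 19.14 19.53
      vertex 0.00 19.14 19.53
    endloop
  endfacet
  facet normal 0.0000 -1.0000 0.0000
    outer loop
      vertex 0.00 0.00 0.00
      vertex 28.16 0.00 0.00
      vertex 28.16 0.00 19.53
    endloop
  endfacet
  facet normal 0.0000 -1.0000 0.0000
    outer loop
      vertex 0.00 0.00 0.00
      vertex 28.16 0.00 19.53
      vertex 0.00 0.00 19.53
    endloop
  endfacet
  facet normal 1.0000 0.0000 0.0000
    outer loop
      vertex 28.16 0.00 0.00
      vertex 28.16 4.94 0.00
      vertex 28.16 4.94 19.53
    endloop
  endfacet
  facet normal 1.0000 0.0000 0.0000
    outer loop
      vertex 28.16 0.00 0.00
      vertex 28.16 4.94 19.53
      vertex 28.16 0.00 19.53
    endloop
  endfacet
  facet normal 0.0000 1.0000 0.0000
    outer loop
      vertex 28.16 4.94 0.00
      vertex 3.43 4.94 0.00
      vertex 3.43 4.94 19.53
    endloop
  endfacet
  facet normal 0.0000 1.0000 0.0000
    outer loop
      vertex 28.16 4.94 0.00
      vertex 3.43 4.94 19.53
      vertex 28.16 4.94 19.53
    endloop
  endfacet
  facet normal 1.0000 0.0000 0.0000
    outer loop
      vertex 3.43 4.94 0.00
      vertex 3.43 19.14 0.00
      vertex 3.43 19.14 19.53
    endloop
  endfacet
  facet normal 1.0000 0.0000 0.0000
    outer loop
      vertex 3.43 4.94 0.00
      vertex 3.43 19.14 19.53
      vertex 3.43 4.94 19.53
    endloop
  endfacet
  facet normal 0.0000 1.0000 0.0000
    outer loop
      vertex 3.43 19.14 0.00
      vertex 0.00 19.14 0.00
      vertex 0.00 19.14 19.53
    endloop
  endfacet
  facet normal 0.0000 1.0000 0.0000
    outer loop
      vertex 3.43 19.14 0.00
      vertex 0.00 19.14 19.53
      vertex 3.43 19.14 19.53
    endloop
  endfacet
  facet normal -1.0000 0.0000 0.0000
    outer loop
      vertex 0.00 19.14 0.00
      vertex 0.00 0.00 0.00
      vertex 0.00 0.00 19.53
    endloop
  endfacet
  facet normal -1.0000 0.0000 0.0000
    outer loop
      vertex 0.00 19.14 0.00
      vertex 0.00 0.00 19.53
      vertex 0.00 19.14 19.53
    endloop
  endfacet
endsolid part

The G0 Z moves step by Δz≈4.88 mm. Every layer's G1 loop is the same polygon, so the solid is a straight extrusion of it from z=0 to z≈19.5. Closing with flat bottom and top caps and triangulating gives 20 facets — an L-shaped prism: outer 28.2 × 19.1 mm, arm thicknesses ≈ 4.94 mm (horizontal) and 3.43 mm (vertical), extruded 19.5 mm in z.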